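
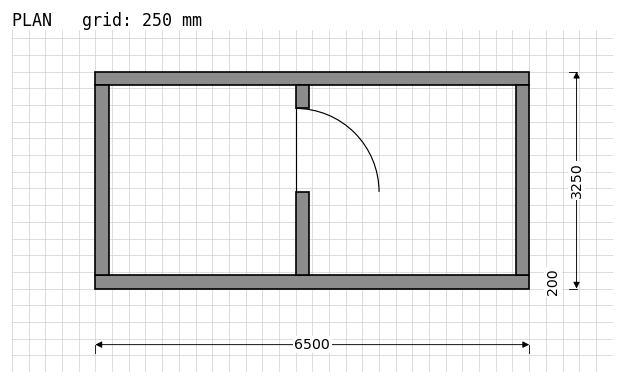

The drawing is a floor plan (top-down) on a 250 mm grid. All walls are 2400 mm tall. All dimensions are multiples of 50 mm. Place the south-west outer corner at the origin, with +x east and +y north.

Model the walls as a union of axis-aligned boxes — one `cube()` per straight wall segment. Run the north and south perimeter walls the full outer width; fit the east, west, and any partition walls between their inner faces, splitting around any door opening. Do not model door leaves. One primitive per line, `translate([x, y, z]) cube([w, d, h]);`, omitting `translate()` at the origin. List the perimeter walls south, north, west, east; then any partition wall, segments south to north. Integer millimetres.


cube([6500, 200, 2400]);
translate([0, 3050, 0]) cube([6500, 200, 2400]);
translate([0, 200, 0]) cube([200, 2850, 2400]);
translate([6300, 200, 0]) cube([200, 2850, 2400]);
translate([3000, 200, 0]) cube([200, 1250, 2400]);
translate([3000, 2700, 0]) cube([200, 350, 2400]);


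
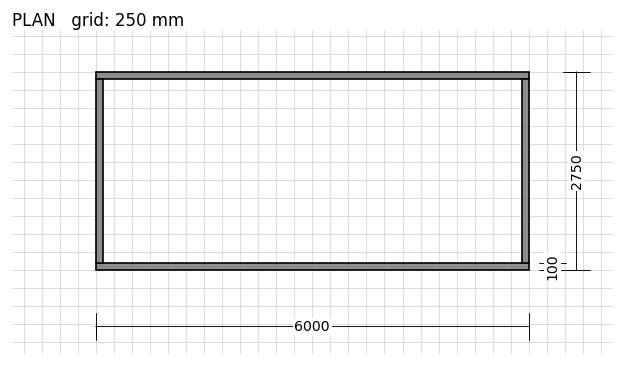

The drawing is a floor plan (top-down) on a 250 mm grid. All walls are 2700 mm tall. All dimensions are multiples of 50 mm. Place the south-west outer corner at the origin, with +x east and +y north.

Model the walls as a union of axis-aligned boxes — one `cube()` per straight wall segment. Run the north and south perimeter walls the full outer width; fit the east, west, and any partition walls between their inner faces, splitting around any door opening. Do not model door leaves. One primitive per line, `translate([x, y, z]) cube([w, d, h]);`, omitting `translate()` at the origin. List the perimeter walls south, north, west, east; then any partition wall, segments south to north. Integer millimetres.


cube([6000, 100, 2700]);
translate([0, 2650, 0]) cube([6000, 100, 2700]);
translate([0, 100, 0]) cube([100, 2550, 2700]);
translate([5900, 100, 0]) cube([100, 2550, 2700]);


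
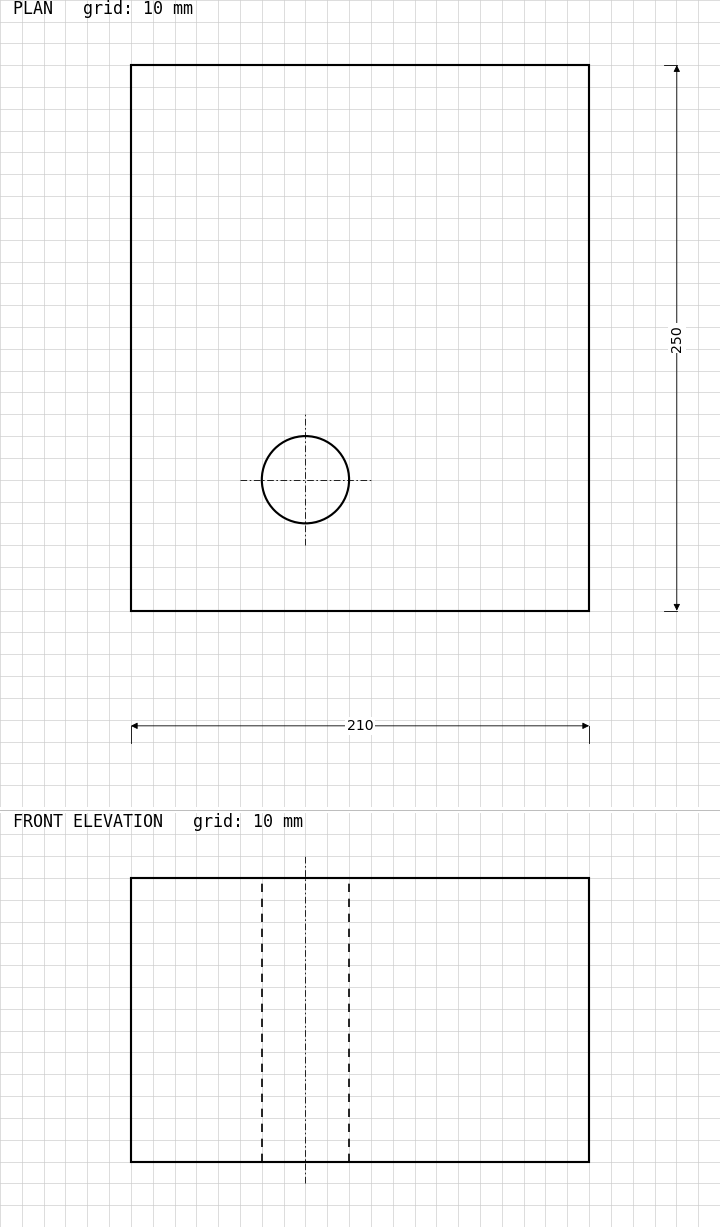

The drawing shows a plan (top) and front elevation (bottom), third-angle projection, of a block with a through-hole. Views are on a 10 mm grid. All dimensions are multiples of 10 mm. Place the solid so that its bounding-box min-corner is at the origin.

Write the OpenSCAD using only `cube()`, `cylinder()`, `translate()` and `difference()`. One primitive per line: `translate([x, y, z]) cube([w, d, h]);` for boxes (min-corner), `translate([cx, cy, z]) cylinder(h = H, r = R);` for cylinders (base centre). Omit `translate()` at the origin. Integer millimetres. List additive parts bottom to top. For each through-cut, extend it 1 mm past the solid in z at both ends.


difference() {
  cube([210, 250, 130]);
  translate([80, 60, -1]) cylinder(h = 132, r = 20);
}


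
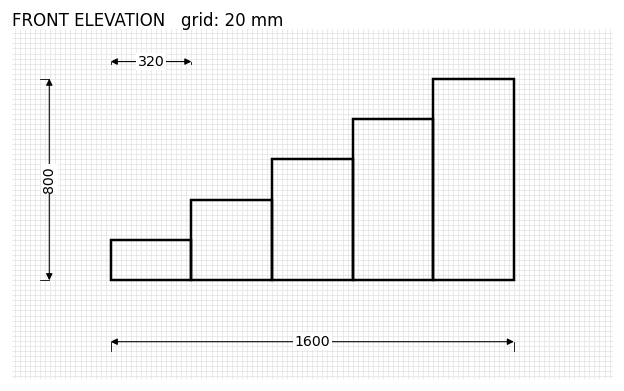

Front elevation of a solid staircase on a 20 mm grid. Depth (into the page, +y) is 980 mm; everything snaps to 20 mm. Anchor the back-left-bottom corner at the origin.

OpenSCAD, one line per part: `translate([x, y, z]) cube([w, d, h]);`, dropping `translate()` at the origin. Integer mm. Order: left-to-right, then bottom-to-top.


cube([320, 980, 160]);
translate([320, 0, 0]) cube([320, 980, 320]);
translate([640, 0, 0]) cube([320, 980, 480]);
translate([960, 0, 0]) cube([320, 980, 640]);
translate([1280, 0, 0]) cube([320, 980, 800]);


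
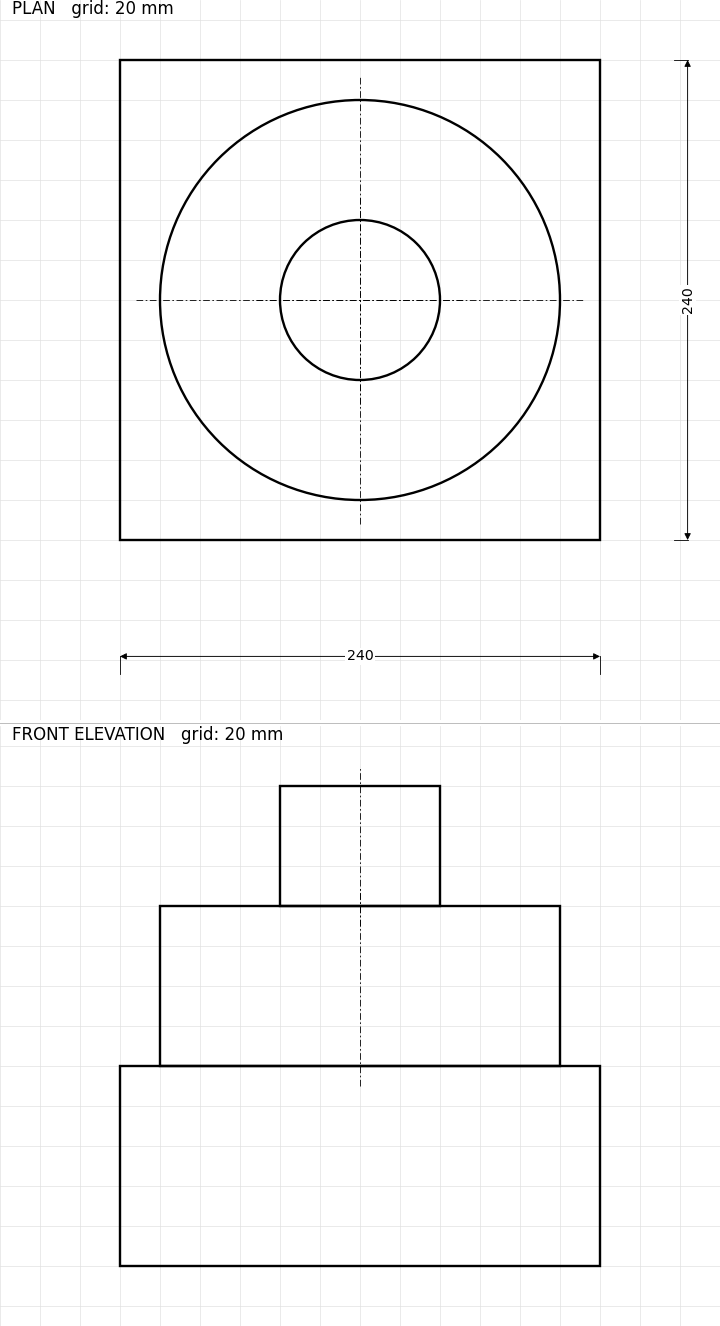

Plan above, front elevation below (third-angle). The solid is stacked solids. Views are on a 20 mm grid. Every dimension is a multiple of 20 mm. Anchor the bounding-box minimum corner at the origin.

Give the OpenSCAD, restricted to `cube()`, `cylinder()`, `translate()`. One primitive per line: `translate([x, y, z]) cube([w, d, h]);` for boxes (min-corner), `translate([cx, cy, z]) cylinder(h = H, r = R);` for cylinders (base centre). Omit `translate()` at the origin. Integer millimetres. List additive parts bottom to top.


cube([240, 240, 100]);
translate([120, 120, 100]) cylinder(h = 80, r = 100);
translate([120, 120, 180]) cylinder(h = 60, r = 40);


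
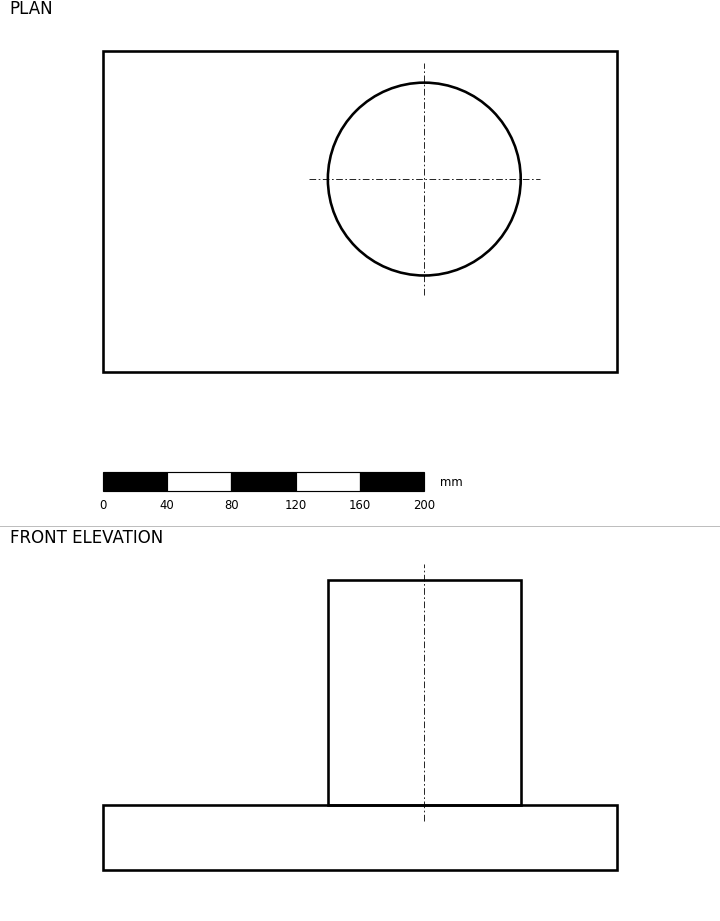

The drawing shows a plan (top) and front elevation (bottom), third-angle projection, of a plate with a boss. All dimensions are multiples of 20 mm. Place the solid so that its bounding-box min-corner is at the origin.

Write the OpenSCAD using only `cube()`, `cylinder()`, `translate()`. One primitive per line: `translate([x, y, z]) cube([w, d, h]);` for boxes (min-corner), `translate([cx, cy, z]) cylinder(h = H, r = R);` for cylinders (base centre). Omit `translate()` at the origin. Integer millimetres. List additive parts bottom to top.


cube([320, 200, 40]);
translate([200, 120, 40]) cylinder(h = 140, r = 60);


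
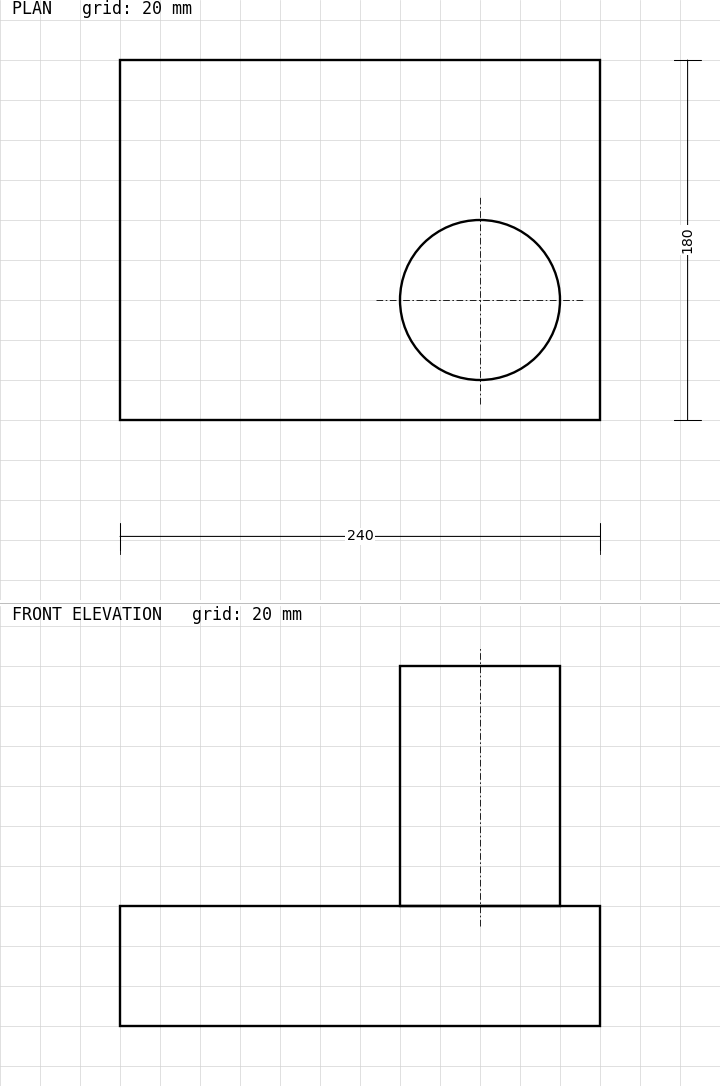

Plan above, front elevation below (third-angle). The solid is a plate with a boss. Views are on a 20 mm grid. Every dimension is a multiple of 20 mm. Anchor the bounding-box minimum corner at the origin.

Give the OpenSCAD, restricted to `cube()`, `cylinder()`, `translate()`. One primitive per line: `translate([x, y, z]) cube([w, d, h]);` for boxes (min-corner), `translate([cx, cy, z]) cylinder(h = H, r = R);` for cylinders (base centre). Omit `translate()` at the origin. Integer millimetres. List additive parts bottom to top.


cube([240, 180, 60]);
translate([180, 60, 60]) cylinder(h = 120, r = 40);


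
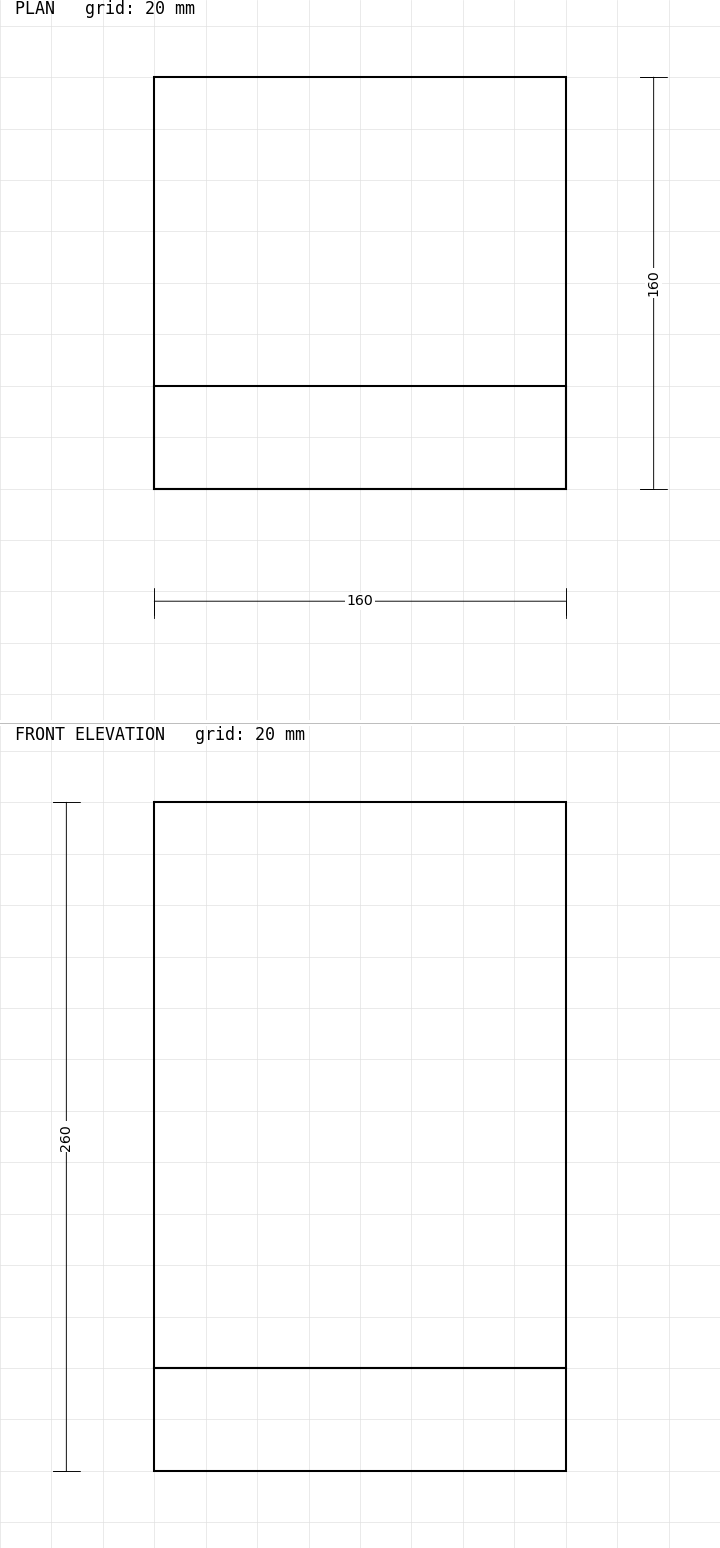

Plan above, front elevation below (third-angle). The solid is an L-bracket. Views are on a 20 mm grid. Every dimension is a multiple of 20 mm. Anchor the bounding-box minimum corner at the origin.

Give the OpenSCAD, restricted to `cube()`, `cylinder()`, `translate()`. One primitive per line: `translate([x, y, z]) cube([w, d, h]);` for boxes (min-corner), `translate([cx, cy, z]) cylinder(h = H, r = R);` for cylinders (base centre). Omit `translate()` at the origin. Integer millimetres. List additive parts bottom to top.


cube([160, 160, 40]);
translate([0, 0, 40]) cube([160, 40, 220]);


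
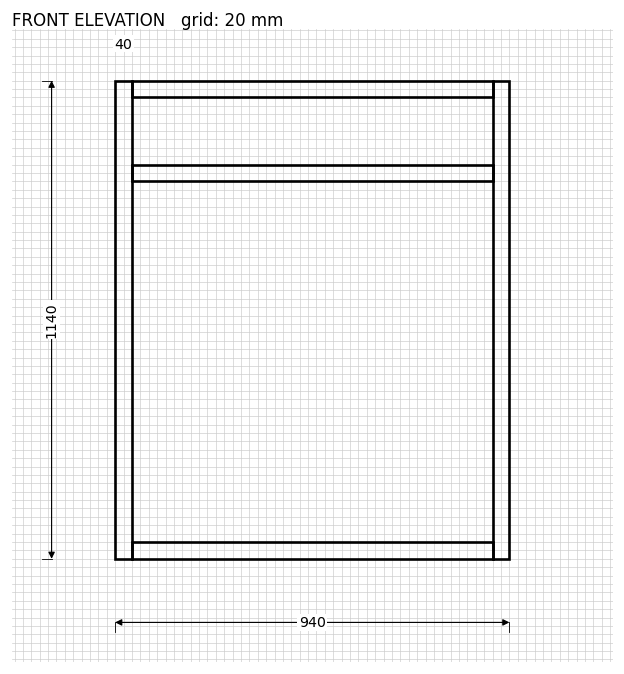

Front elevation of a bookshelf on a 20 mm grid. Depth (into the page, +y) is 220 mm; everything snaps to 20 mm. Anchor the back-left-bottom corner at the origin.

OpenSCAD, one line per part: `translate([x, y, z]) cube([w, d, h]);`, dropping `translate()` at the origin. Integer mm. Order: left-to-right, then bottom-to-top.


cube([40, 220, 1140]);
translate([40, 0, 0]) cube([860, 220, 40]);
translate([40, 0, 900]) cube([860, 220, 40]);
translate([40, 0, 1100]) cube([860, 220, 40]);
translate([900, 0, 0]) cube([40, 220, 1140]);


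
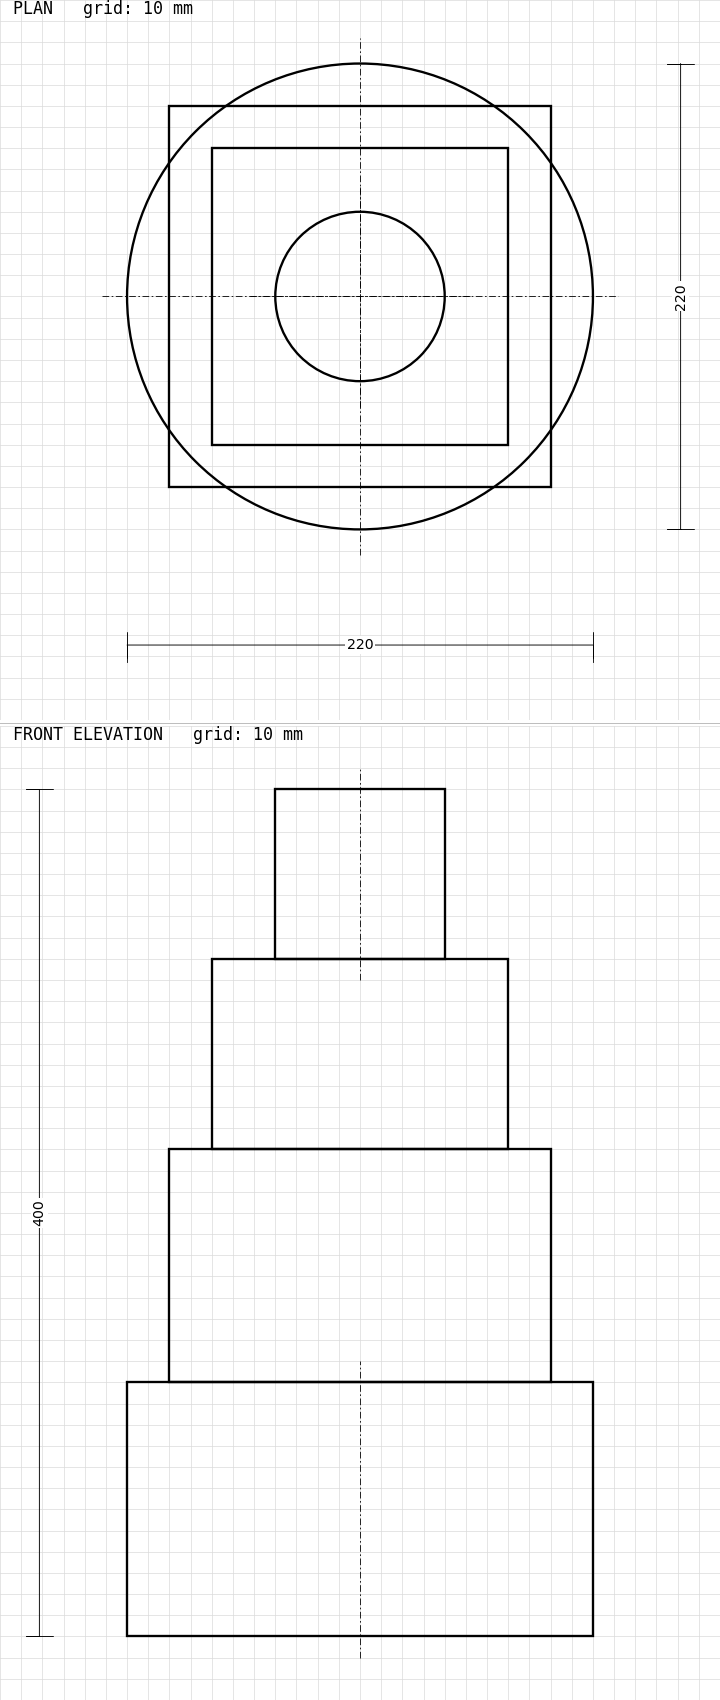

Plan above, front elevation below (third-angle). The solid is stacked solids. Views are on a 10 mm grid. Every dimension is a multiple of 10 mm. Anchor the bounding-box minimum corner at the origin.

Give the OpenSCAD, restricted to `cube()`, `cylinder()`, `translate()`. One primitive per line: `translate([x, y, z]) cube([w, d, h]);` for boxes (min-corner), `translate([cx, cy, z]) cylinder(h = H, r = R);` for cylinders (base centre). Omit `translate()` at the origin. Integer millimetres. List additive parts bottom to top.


translate([110, 110, 0]) cylinder(h = 120, r = 110);
translate([20, 20, 120]) cube([180, 180, 110]);
translate([40, 40, 230]) cube([140, 140, 90]);
translate([110, 110, 320]) cylinder(h = 80, r = 40);


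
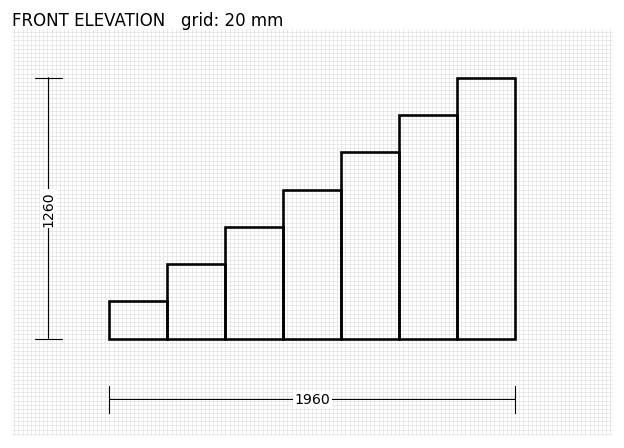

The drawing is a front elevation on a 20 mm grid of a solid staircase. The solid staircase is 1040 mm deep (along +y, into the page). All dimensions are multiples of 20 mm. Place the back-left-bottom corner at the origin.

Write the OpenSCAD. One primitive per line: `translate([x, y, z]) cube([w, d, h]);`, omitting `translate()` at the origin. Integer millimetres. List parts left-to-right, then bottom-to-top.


cube([280, 1040, 180]);
translate([280, 0, 0]) cube([280, 1040, 360]);
translate([560, 0, 0]) cube([280, 1040, 540]);
translate([840, 0, 0]) cube([280, 1040, 720]);
translate([1120, 0, 0]) cube([280, 1040, 900]);
translate([1400, 0, 0]) cube([280, 1040, 1080]);
translate([1680, 0, 0]) cube([280, 1040, 1260]);


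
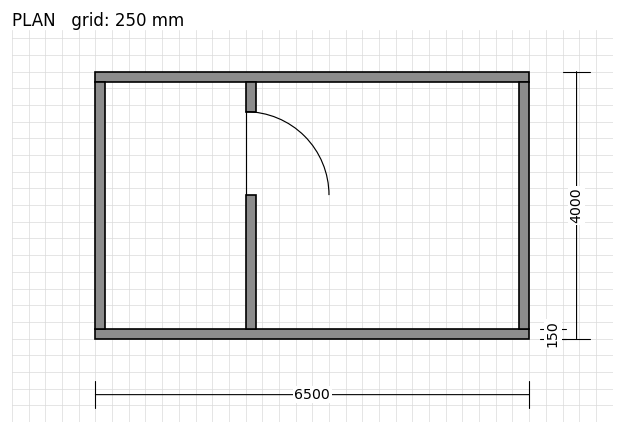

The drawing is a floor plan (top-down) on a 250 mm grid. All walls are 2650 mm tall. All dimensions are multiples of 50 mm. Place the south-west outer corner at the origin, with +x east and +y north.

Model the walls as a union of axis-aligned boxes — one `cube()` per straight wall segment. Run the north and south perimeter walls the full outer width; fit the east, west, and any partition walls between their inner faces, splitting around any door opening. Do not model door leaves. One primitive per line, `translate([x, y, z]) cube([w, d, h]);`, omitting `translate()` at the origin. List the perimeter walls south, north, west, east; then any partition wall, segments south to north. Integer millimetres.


cube([6500, 150, 2650]);
translate([0, 3850, 0]) cube([6500, 150, 2650]);
translate([0, 150, 0]) cube([150, 3700, 2650]);
translate([6350, 150, 0]) cube([150, 3700, 2650]);
translate([2250, 150, 0]) cube([150, 2000, 2650]);
translate([2250, 3400, 0]) cube([150, 450, 2650]);


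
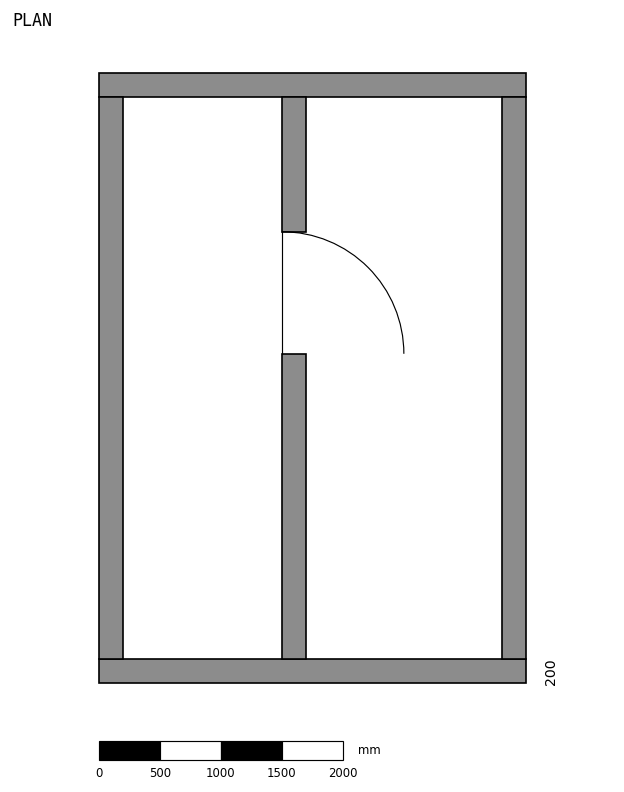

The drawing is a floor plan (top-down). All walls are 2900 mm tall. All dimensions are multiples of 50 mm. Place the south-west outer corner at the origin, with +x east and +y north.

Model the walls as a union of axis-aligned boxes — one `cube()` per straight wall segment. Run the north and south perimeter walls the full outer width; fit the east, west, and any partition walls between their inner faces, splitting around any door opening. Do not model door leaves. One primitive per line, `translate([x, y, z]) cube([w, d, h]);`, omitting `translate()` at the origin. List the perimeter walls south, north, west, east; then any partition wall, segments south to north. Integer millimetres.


cube([3500, 200, 2900]);
translate([0, 4800, 0]) cube([3500, 200, 2900]);
translate([0, 200, 0]) cube([200, 4600, 2900]);
translate([3300, 200, 0]) cube([200, 4600, 2900]);
translate([1500, 200, 0]) cube([200, 2500, 2900]);
translate([1500, 3700, 0]) cube([200, 1100, 2900]);


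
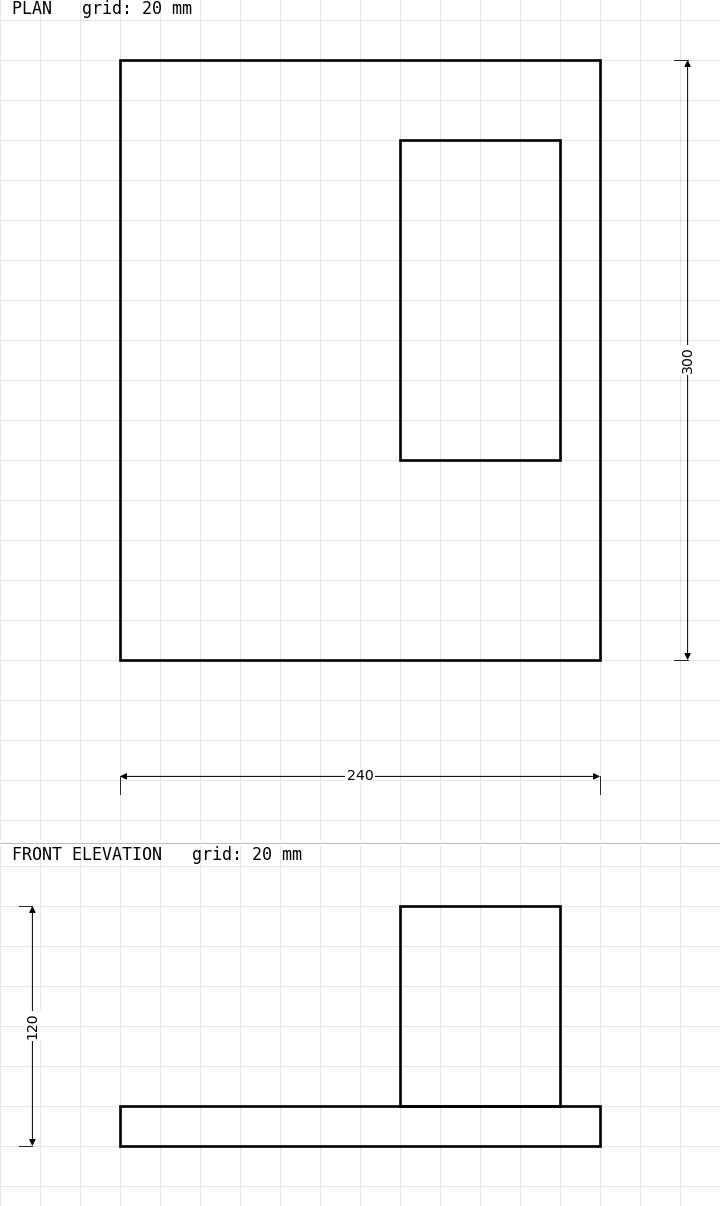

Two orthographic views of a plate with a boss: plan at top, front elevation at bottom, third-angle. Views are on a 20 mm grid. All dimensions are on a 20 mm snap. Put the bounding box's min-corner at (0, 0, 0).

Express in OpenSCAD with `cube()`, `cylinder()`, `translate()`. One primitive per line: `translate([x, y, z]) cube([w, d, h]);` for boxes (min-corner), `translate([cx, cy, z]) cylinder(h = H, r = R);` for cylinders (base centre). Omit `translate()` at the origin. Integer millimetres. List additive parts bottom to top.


cube([240, 300, 20]);
translate([140, 100, 20]) cube([80, 160, 100]);


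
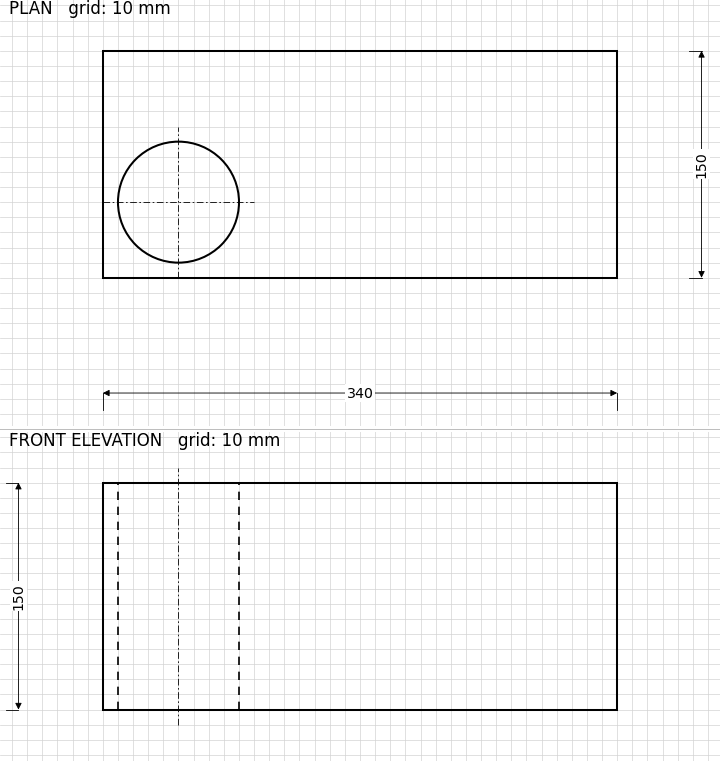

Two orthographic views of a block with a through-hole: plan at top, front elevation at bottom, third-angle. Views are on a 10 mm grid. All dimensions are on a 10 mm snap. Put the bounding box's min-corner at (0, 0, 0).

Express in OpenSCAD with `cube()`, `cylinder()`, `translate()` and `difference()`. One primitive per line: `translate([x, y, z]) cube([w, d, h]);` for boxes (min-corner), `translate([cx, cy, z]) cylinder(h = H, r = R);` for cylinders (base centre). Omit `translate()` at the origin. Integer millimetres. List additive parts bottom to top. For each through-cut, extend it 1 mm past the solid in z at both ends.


difference() {
  cube([340, 150, 150]);
  translate([50, 50, -1]) cylinder(h = 152, r = 40);
}


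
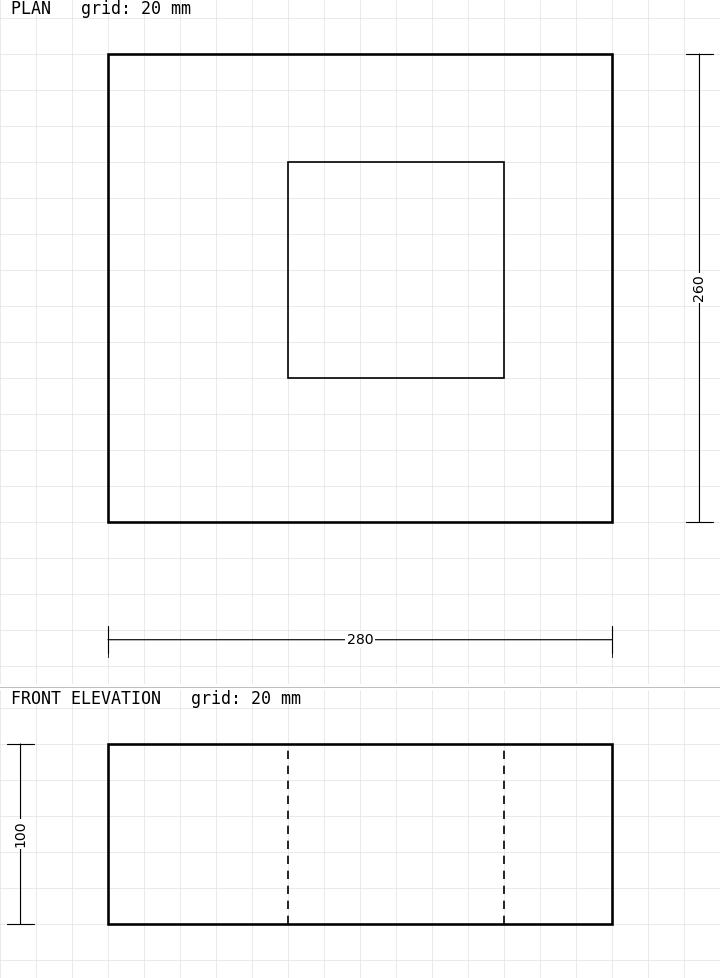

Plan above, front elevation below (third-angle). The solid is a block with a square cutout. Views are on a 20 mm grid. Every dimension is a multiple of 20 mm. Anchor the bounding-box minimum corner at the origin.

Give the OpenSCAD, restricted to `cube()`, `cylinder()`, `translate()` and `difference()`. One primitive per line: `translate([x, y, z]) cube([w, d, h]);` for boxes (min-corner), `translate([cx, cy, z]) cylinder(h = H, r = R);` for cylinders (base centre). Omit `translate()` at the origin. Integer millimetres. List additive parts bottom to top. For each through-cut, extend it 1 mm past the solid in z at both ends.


difference() {
  cube([280, 260, 100]);
  translate([100, 80, -1]) cube([120, 120, 102]);
}


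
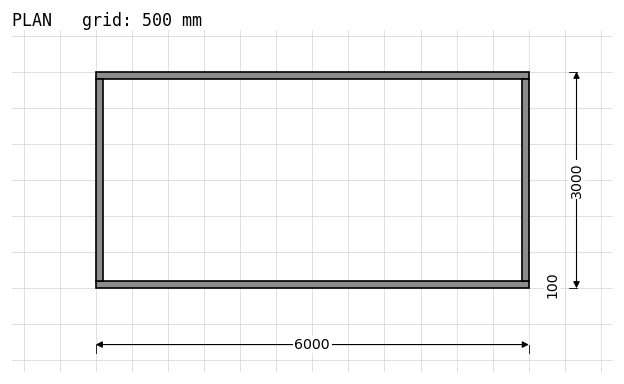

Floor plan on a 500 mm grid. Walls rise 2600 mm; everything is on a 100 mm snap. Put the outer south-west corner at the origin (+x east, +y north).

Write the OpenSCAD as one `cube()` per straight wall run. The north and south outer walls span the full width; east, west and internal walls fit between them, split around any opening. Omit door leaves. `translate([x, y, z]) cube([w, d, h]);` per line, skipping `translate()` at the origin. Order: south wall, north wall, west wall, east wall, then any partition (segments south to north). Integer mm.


cube([6000, 100, 2600]);
translate([0, 2900, 0]) cube([6000, 100, 2600]);
translate([0, 100, 0]) cube([100, 2800, 2600]);
translate([5900, 100, 0]) cube([100, 2800, 2600]);


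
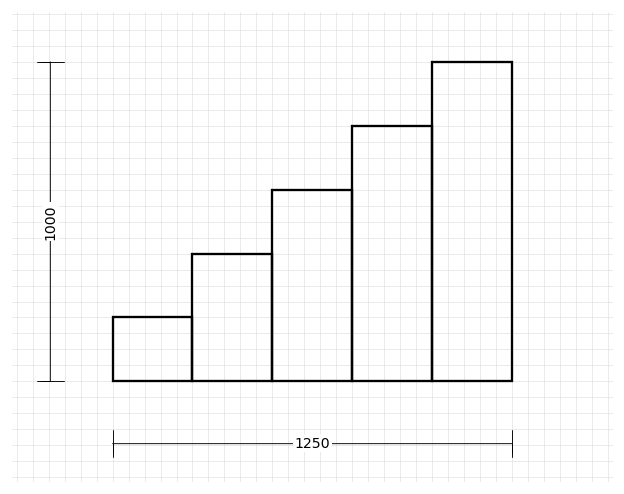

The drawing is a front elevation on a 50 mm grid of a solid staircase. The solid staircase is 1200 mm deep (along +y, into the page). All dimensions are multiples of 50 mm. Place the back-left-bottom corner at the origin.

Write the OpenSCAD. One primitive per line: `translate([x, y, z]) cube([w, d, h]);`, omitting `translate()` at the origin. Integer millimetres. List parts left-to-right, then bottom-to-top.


cube([250, 1200, 200]);
translate([250, 0, 0]) cube([250, 1200, 400]);
translate([500, 0, 0]) cube([250, 1200, 600]);
translate([750, 0, 0]) cube([250, 1200, 800]);
translate([1000, 0, 0]) cube([250, 1200, 1000]);


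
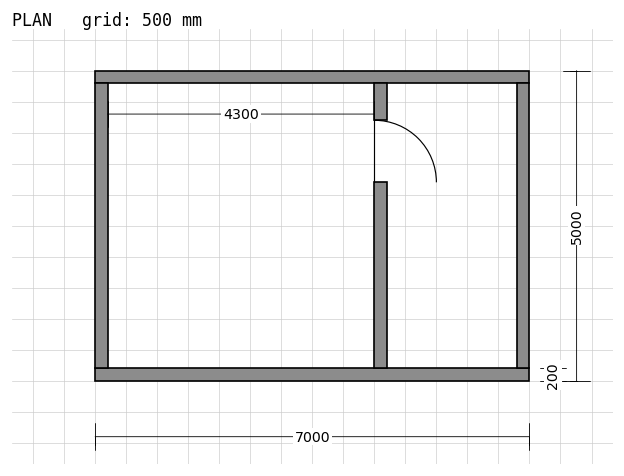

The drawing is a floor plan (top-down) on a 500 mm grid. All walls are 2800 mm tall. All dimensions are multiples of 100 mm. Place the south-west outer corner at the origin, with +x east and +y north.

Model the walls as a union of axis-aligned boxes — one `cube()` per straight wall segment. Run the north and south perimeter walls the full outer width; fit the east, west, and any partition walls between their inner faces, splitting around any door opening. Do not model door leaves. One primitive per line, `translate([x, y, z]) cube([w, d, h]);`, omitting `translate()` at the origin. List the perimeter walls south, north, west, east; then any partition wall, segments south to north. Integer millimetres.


cube([7000, 200, 2800]);
translate([0, 4800, 0]) cube([7000, 200, 2800]);
translate([0, 200, 0]) cube([200, 4600, 2800]);
translate([6800, 200, 0]) cube([200, 4600, 2800]);
translate([4500, 200, 0]) cube([200, 3000, 2800]);
translate([4500, 4200, 0]) cube([200, 600, 2800]);


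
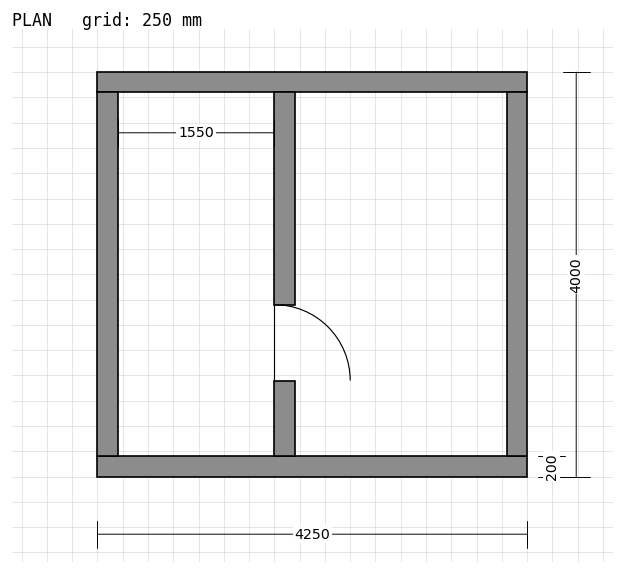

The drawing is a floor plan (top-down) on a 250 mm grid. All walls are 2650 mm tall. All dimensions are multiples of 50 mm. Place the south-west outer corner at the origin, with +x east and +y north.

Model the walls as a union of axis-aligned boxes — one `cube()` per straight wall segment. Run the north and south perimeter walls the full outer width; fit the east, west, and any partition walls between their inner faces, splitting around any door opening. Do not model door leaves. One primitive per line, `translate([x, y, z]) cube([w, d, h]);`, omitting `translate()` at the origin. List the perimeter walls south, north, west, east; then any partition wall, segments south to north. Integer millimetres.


cube([4250, 200, 2650]);
translate([0, 3800, 0]) cube([4250, 200, 2650]);
translate([0, 200, 0]) cube([200, 3600, 2650]);
translate([4050, 200, 0]) cube([200, 3600, 2650]);
translate([1750, 200, 0]) cube([200, 750, 2650]);
translate([1750, 1700, 0]) cube([200, 2100, 2650]);


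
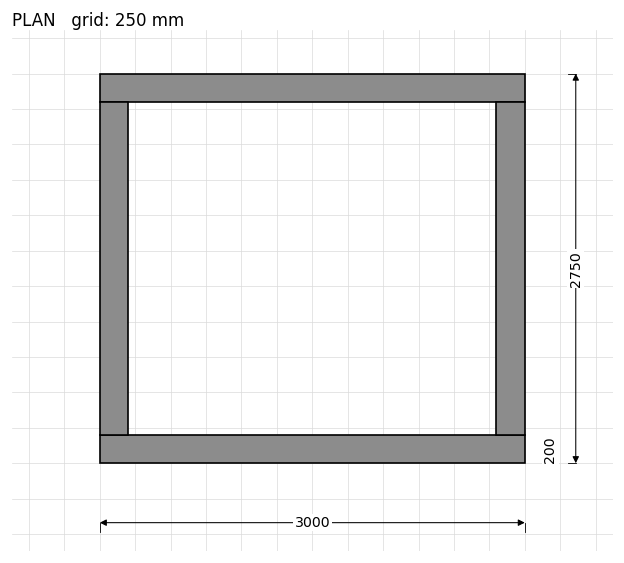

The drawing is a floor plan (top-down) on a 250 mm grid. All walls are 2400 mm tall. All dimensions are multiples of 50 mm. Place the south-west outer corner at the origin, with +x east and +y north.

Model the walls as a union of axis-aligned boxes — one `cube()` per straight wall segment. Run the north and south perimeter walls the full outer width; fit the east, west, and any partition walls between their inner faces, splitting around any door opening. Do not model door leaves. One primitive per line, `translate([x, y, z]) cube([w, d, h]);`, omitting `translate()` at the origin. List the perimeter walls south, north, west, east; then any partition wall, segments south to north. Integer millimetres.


cube([3000, 200, 2400]);
translate([0, 2550, 0]) cube([3000, 200, 2400]);
translate([0, 200, 0]) cube([200, 2350, 2400]);
translate([2800, 200, 0]) cube([200, 2350, 2400]);


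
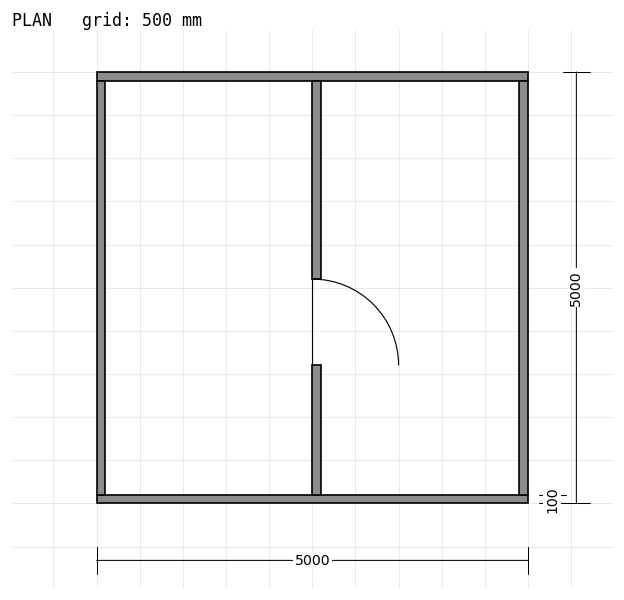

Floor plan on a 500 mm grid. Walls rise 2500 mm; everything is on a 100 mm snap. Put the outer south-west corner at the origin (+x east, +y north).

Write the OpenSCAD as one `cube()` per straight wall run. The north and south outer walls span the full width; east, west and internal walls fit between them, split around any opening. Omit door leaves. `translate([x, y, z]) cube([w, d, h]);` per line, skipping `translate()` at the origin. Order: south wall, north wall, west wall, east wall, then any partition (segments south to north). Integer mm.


cube([5000, 100, 2500]);
translate([0, 4900, 0]) cube([5000, 100, 2500]);
translate([0, 100, 0]) cube([100, 4800, 2500]);
translate([4900, 100, 0]) cube([100, 4800, 2500]);
translate([2500, 100, 0]) cube([100, 1500, 2500]);
translate([2500, 2600, 0]) cube([100, 2300, 2500]);


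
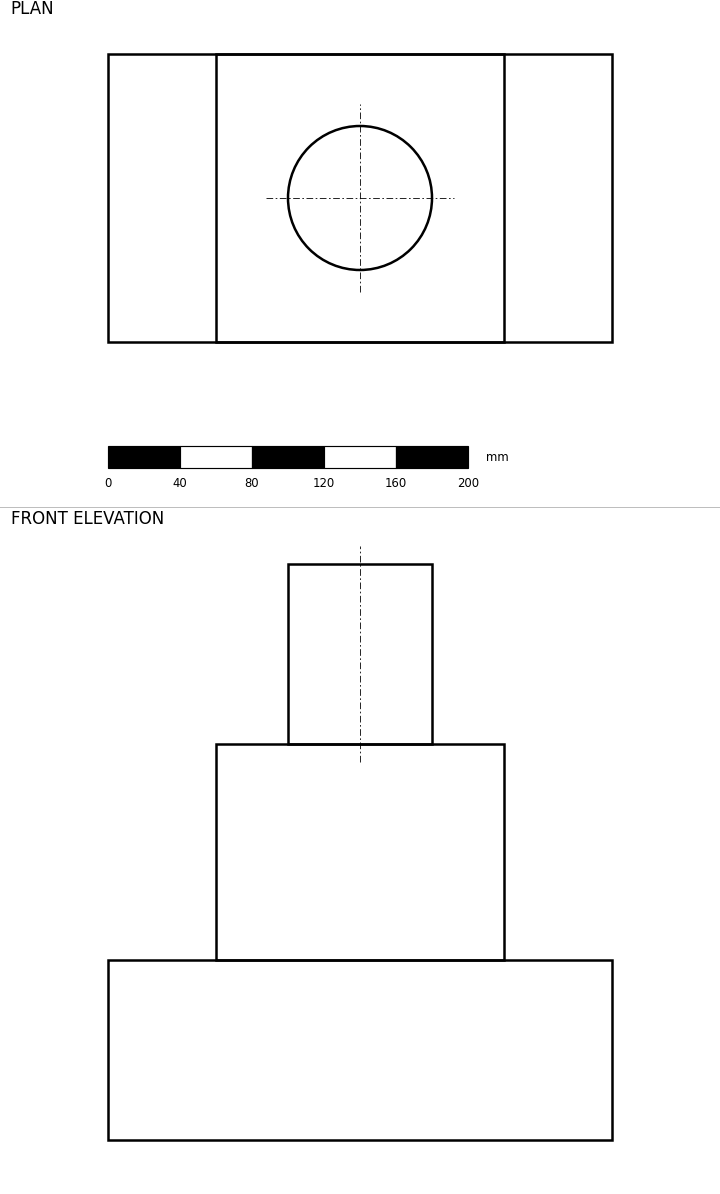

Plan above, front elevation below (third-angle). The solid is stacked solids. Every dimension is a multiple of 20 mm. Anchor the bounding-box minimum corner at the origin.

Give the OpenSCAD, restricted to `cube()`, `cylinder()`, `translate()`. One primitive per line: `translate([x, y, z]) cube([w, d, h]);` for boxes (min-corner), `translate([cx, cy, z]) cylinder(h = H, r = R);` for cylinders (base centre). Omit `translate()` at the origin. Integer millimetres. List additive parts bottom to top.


cube([280, 160, 100]);
translate([60, 0, 100]) cube([160, 160, 120]);
translate([140, 80, 220]) cylinder(h = 100, r = 40);


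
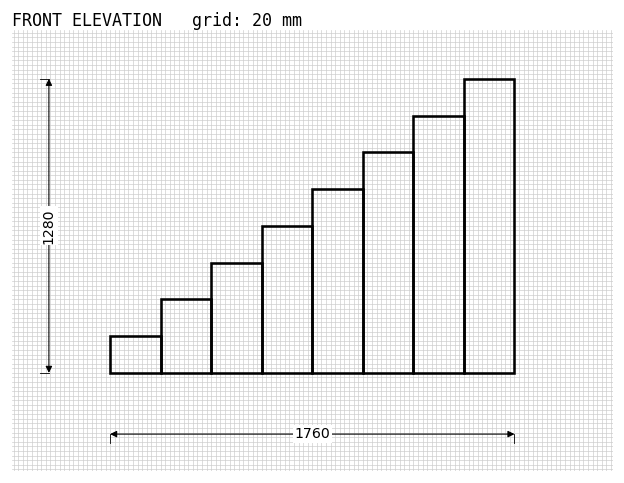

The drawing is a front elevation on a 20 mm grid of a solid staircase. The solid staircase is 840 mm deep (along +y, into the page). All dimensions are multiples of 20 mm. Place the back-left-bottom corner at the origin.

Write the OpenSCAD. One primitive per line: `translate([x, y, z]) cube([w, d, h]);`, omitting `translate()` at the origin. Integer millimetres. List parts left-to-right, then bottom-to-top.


cube([220, 840, 160]);
translate([220, 0, 0]) cube([220, 840, 320]);
translate([440, 0, 0]) cube([220, 840, 480]);
translate([660, 0, 0]) cube([220, 840, 640]);
translate([880, 0, 0]) cube([220, 840, 800]);
translate([1100, 0, 0]) cube([220, 840, 960]);
translate([1320, 0, 0]) cube([220, 840, 1120]);
translate([1540, 0, 0]) cube([220, 840, 1280]);


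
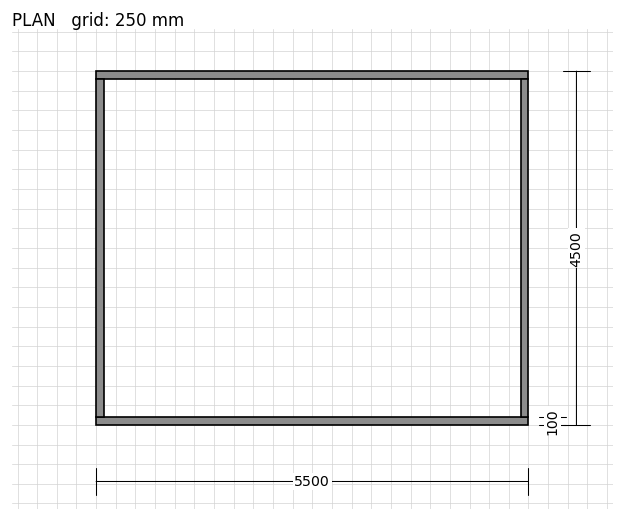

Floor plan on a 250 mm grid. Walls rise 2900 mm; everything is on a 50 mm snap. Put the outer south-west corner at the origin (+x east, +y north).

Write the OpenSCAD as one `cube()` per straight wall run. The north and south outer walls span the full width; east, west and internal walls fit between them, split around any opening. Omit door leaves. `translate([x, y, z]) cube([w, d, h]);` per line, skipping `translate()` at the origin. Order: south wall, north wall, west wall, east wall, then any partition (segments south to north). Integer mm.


cube([5500, 100, 2900]);
translate([0, 4400, 0]) cube([5500, 100, 2900]);
translate([0, 100, 0]) cube([100, 4300, 2900]);
translate([5400, 100, 0]) cube([100, 4300, 2900]);


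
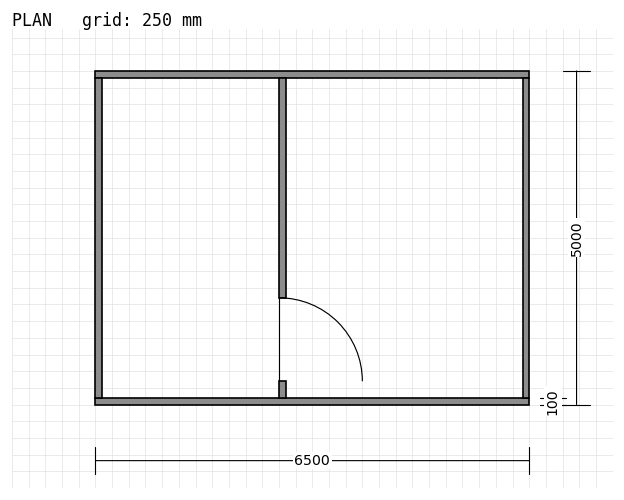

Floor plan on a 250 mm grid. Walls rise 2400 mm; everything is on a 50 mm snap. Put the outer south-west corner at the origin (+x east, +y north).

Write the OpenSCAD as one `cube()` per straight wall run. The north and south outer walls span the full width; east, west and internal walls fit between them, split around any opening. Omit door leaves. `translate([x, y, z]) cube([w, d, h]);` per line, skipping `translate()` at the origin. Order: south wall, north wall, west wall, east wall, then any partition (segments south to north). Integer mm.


cube([6500, 100, 2400]);
translate([0, 4900, 0]) cube([6500, 100, 2400]);
translate([0, 100, 0]) cube([100, 4800, 2400]);
translate([6400, 100, 0]) cube([100, 4800, 2400]);
translate([2750, 100, 0]) cube([100, 250, 2400]);
translate([2750, 1600, 0]) cube([100, 3300, 2400]);


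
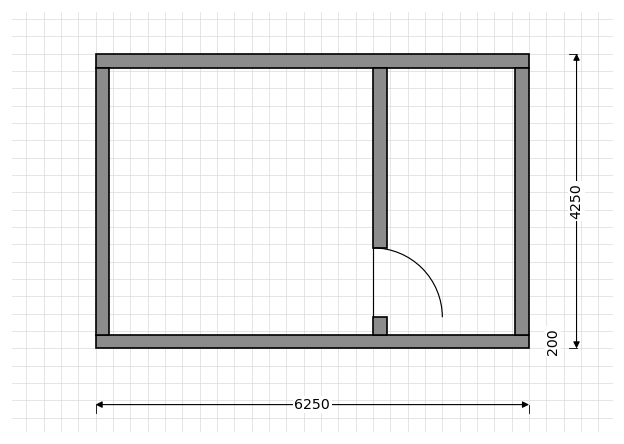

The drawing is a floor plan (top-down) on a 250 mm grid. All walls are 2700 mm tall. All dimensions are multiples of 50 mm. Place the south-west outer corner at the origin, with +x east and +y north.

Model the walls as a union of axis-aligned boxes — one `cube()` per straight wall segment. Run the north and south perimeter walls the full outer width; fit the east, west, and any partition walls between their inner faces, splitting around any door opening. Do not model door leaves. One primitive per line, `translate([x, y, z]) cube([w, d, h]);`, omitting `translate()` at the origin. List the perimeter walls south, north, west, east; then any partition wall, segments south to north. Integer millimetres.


cube([6250, 200, 2700]);
translate([0, 4050, 0]) cube([6250, 200, 2700]);
translate([0, 200, 0]) cube([200, 3850, 2700]);
translate([6050, 200, 0]) cube([200, 3850, 2700]);
translate([4000, 200, 0]) cube([200, 250, 2700]);
translate([4000, 1450, 0]) cube([200, 2600, 2700]);


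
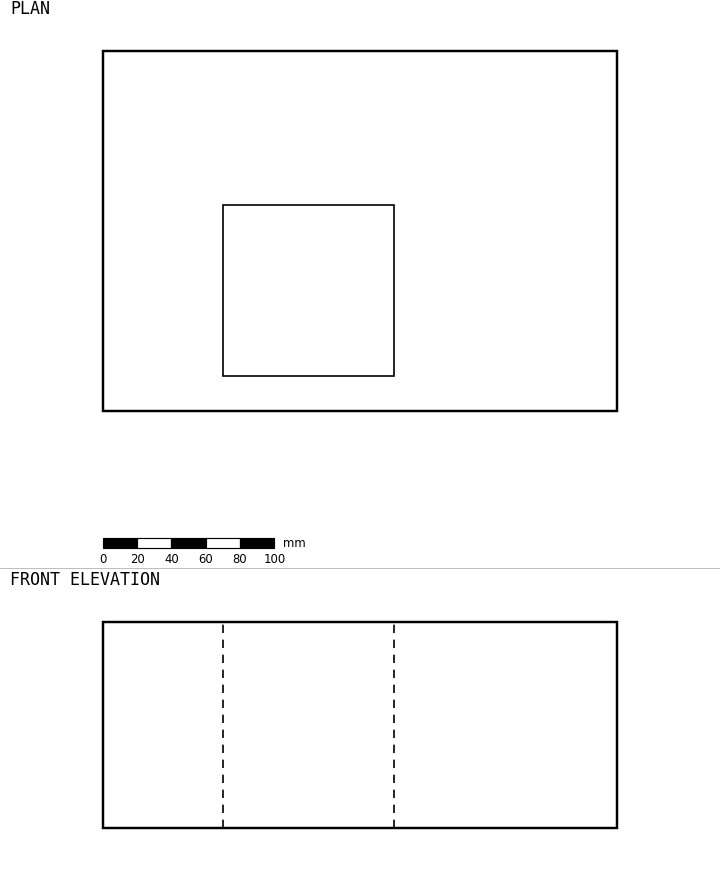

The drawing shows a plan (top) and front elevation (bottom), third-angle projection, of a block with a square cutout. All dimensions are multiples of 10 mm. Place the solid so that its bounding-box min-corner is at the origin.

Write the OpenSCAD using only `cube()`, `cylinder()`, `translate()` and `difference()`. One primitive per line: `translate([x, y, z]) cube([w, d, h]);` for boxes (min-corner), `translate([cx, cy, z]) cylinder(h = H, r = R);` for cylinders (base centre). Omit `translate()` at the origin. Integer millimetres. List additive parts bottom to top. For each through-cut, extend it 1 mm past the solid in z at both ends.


difference() {
  cube([300, 210, 120]);
  translate([70, 20, -1]) cube([100, 100, 122]);
}


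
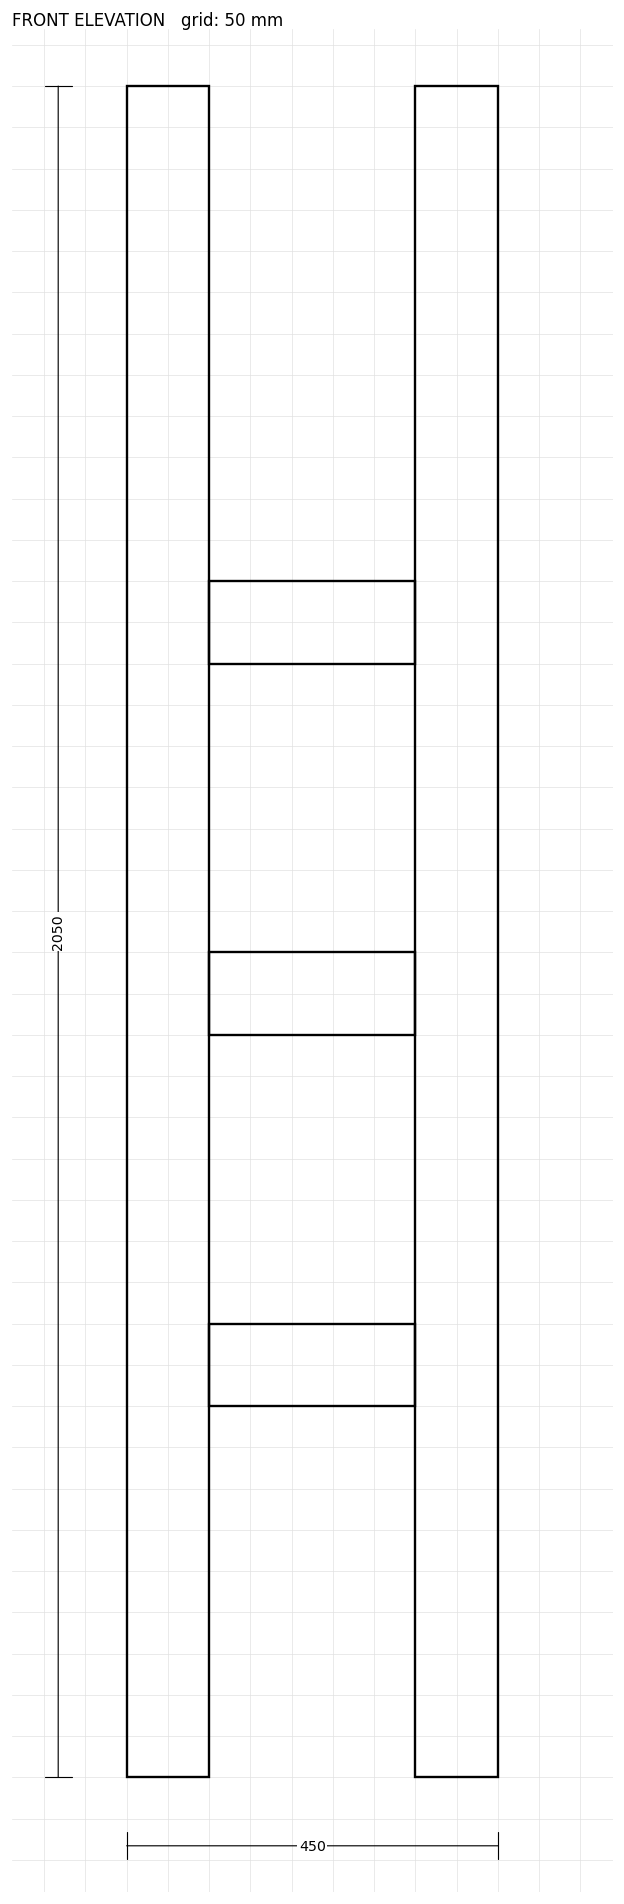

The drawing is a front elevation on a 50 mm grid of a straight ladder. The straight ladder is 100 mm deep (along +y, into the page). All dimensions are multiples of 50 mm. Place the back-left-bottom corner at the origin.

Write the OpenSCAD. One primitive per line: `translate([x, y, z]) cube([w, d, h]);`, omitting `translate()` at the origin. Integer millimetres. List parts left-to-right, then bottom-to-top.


cube([100, 100, 2050]);
translate([100, 0, 450]) cube([250, 100, 100]);
translate([100, 0, 900]) cube([250, 100, 100]);
translate([100, 0, 1350]) cube([250, 100, 100]);
translate([350, 0, 0]) cube([100, 100, 2050]);


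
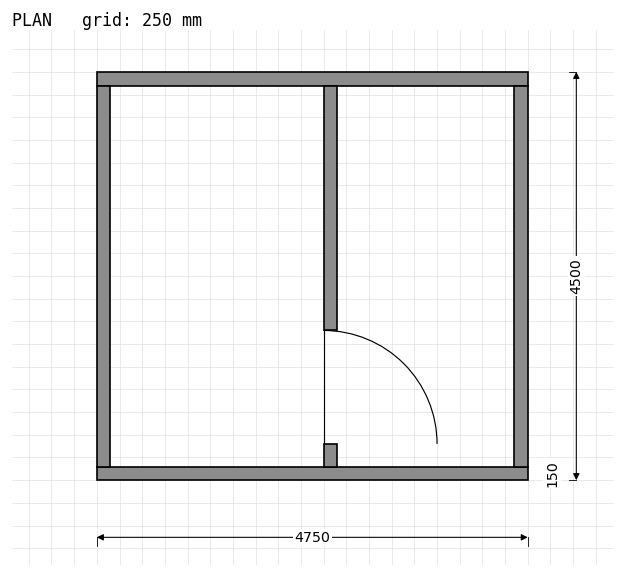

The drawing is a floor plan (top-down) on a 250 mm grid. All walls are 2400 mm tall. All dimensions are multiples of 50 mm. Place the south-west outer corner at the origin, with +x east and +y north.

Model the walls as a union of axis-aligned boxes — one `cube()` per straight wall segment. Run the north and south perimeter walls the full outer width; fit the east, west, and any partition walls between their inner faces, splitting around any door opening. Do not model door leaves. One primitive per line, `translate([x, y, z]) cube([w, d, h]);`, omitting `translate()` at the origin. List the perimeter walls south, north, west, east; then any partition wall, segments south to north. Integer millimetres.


cube([4750, 150, 2400]);
translate([0, 4350, 0]) cube([4750, 150, 2400]);
translate([0, 150, 0]) cube([150, 4200, 2400]);
translate([4600, 150, 0]) cube([150, 4200, 2400]);
translate([2500, 150, 0]) cube([150, 250, 2400]);
translate([2500, 1650, 0]) cube([150, 2700, 2400]);


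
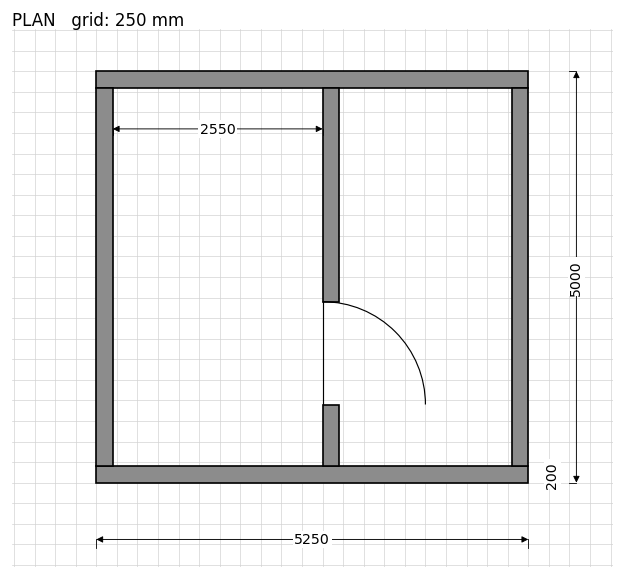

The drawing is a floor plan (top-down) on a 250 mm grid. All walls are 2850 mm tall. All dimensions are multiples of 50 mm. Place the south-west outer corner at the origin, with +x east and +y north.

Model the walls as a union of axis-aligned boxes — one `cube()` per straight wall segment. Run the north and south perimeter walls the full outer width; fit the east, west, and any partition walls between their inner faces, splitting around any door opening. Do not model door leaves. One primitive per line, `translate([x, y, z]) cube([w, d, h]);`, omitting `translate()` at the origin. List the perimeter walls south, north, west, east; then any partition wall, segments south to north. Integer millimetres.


cube([5250, 200, 2850]);
translate([0, 4800, 0]) cube([5250, 200, 2850]);
translate([0, 200, 0]) cube([200, 4600, 2850]);
translate([5050, 200, 0]) cube([200, 4600, 2850]);
translate([2750, 200, 0]) cube([200, 750, 2850]);
translate([2750, 2200, 0]) cube([200, 2600, 2850]);


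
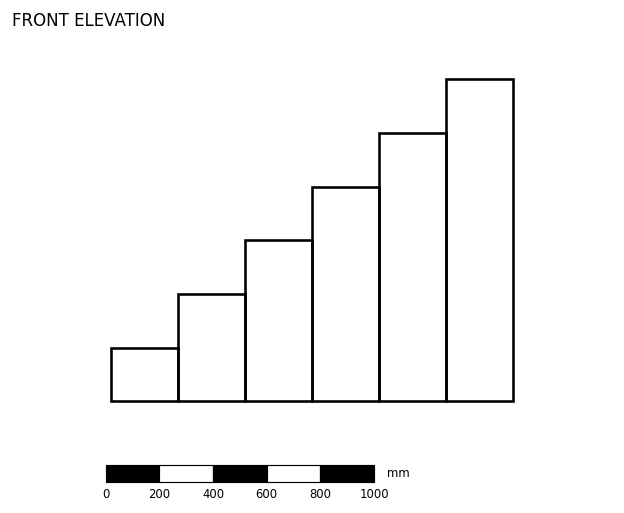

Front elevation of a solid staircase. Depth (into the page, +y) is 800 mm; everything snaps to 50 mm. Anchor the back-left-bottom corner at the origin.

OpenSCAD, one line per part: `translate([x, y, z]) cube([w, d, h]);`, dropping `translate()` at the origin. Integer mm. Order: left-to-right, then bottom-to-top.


cube([250, 800, 200]);
translate([250, 0, 0]) cube([250, 800, 400]);
translate([500, 0, 0]) cube([250, 800, 600]);
translate([750, 0, 0]) cube([250, 800, 800]);
translate([1000, 0, 0]) cube([250, 800, 1000]);
translate([1250, 0, 0]) cube([250, 800, 1200]);


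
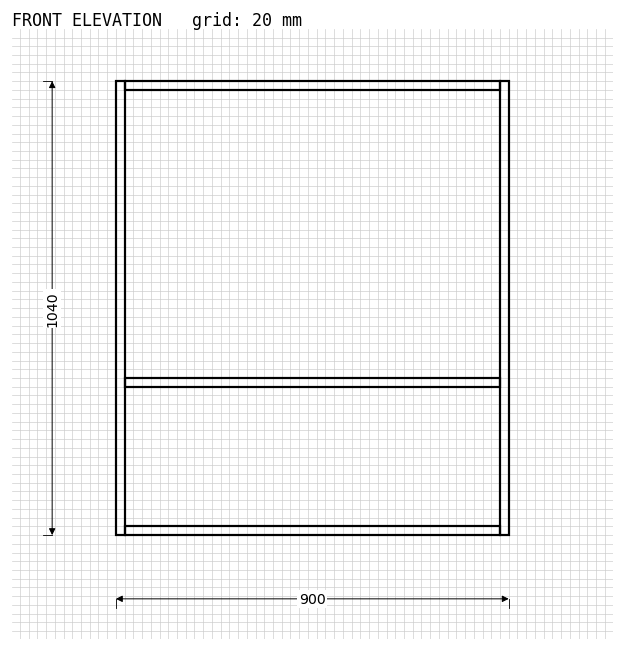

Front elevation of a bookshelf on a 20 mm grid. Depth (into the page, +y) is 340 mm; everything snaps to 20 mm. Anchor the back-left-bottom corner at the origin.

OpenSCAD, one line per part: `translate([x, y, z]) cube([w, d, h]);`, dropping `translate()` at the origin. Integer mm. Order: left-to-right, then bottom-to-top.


cube([20, 340, 1040]);
translate([20, 0, 0]) cube([860, 340, 20]);
translate([20, 0, 340]) cube([860, 340, 20]);
translate([20, 0, 1020]) cube([860, 340, 20]);
translate([880, 0, 0]) cube([20, 340, 1040]);


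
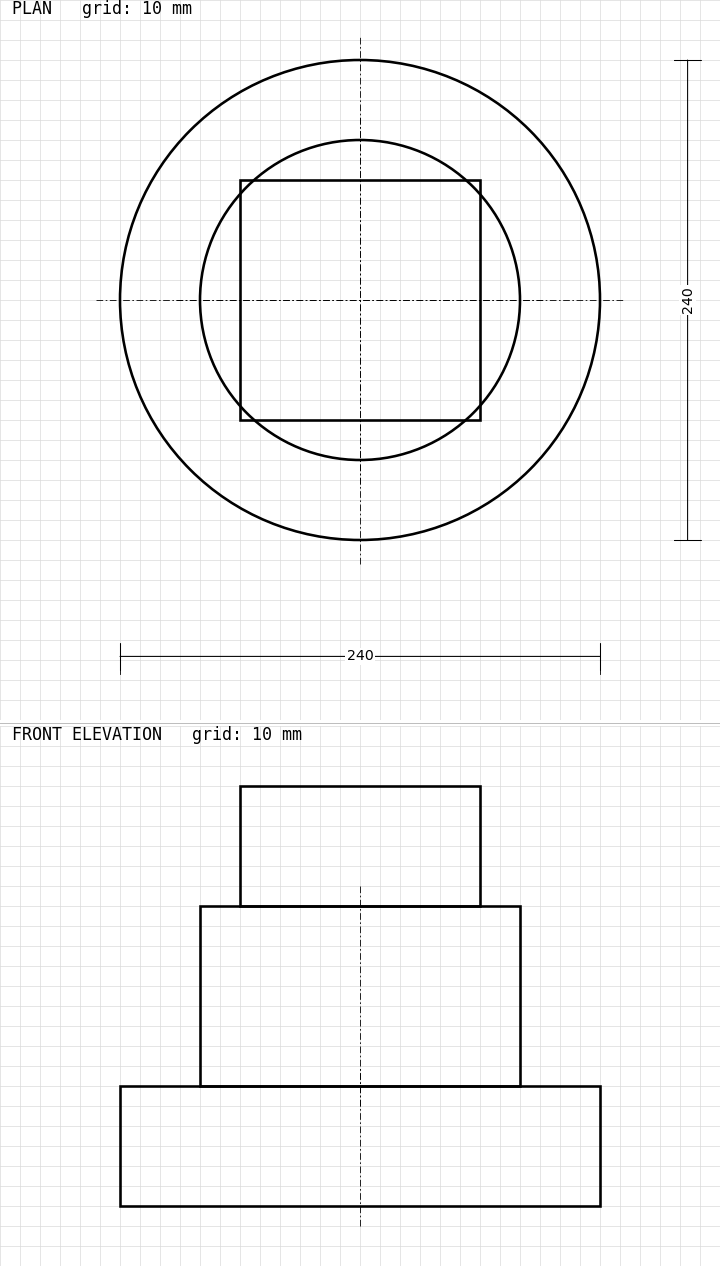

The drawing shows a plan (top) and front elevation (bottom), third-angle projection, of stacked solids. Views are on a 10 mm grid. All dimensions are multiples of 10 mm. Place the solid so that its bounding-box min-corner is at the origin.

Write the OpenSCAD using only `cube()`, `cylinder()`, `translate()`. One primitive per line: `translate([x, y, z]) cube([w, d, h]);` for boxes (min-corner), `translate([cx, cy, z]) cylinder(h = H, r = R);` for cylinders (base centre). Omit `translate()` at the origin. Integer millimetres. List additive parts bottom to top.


translate([120, 120, 0]) cylinder(h = 60, r = 120);
translate([120, 120, 60]) cylinder(h = 90, r = 80);
translate([60, 60, 150]) cube([120, 120, 60]);


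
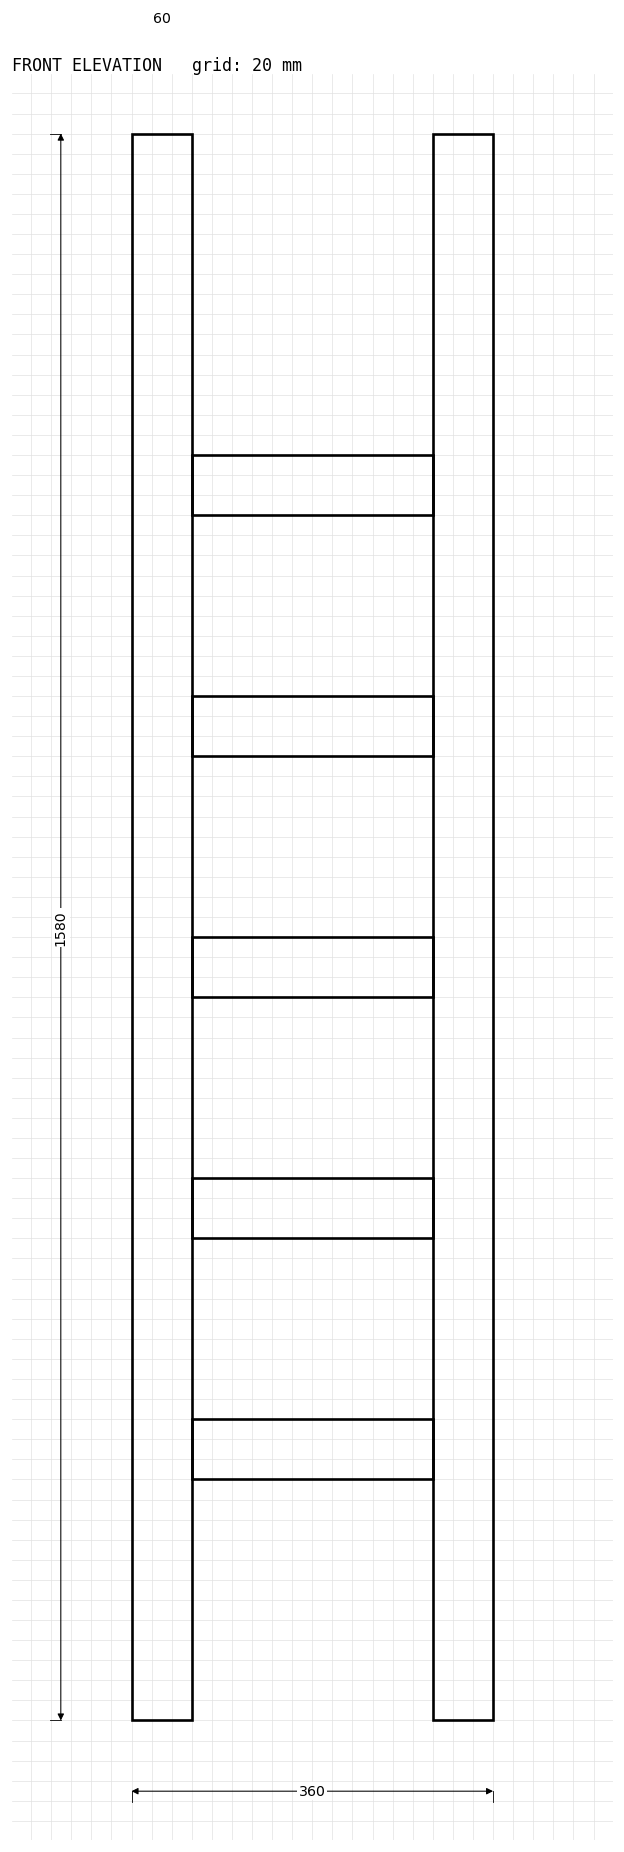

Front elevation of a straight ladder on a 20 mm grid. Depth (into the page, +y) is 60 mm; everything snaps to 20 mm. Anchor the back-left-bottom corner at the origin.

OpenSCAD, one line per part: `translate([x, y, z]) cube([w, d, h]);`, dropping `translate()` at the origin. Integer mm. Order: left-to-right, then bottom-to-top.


cube([60, 60, 1580]);
translate([60, 0, 240]) cube([240, 60, 60]);
translate([60, 0, 480]) cube([240, 60, 60]);
translate([60, 0, 720]) cube([240, 60, 60]);
translate([60, 0, 960]) cube([240, 60, 60]);
translate([60, 0, 1200]) cube([240, 60, 60]);
translate([300, 0, 0]) cube([60, 60, 1580]);


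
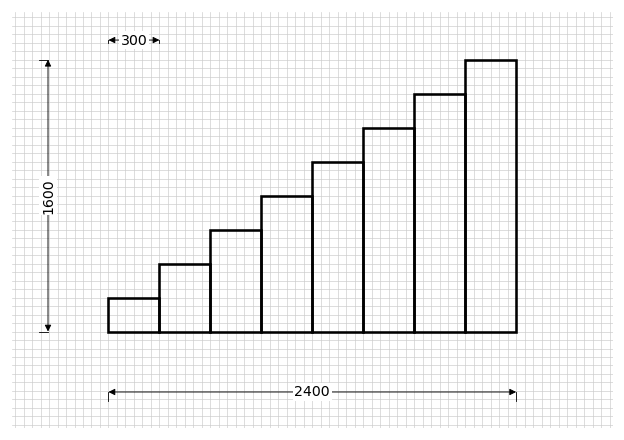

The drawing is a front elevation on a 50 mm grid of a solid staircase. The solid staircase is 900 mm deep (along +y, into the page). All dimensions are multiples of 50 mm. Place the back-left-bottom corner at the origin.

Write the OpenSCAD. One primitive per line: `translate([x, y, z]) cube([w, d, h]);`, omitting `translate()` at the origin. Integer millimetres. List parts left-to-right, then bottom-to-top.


cube([300, 900, 200]);
translate([300, 0, 0]) cube([300, 900, 400]);
translate([600, 0, 0]) cube([300, 900, 600]);
translate([900, 0, 0]) cube([300, 900, 800]);
translate([1200, 0, 0]) cube([300, 900, 1000]);
translate([1500, 0, 0]) cube([300, 900, 1200]);
translate([1800, 0, 0]) cube([300, 900, 1400]);
translate([2100, 0, 0]) cube([300, 900, 1600]);


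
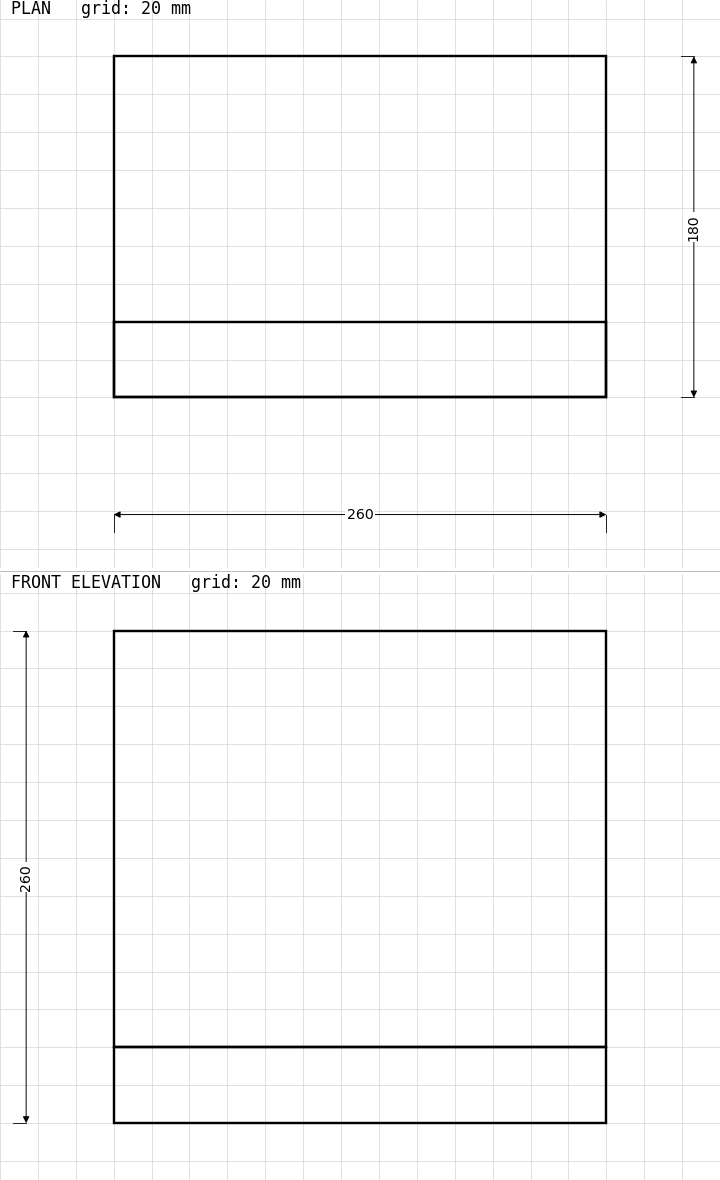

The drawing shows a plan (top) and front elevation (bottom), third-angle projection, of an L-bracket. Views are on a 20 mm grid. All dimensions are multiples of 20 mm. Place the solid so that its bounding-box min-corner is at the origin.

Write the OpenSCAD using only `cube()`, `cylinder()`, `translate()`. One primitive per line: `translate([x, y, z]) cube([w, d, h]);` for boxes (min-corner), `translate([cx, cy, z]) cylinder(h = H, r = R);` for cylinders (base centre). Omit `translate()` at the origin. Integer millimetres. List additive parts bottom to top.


cube([260, 180, 40]);
translate([0, 0, 40]) cube([260, 40, 220]);


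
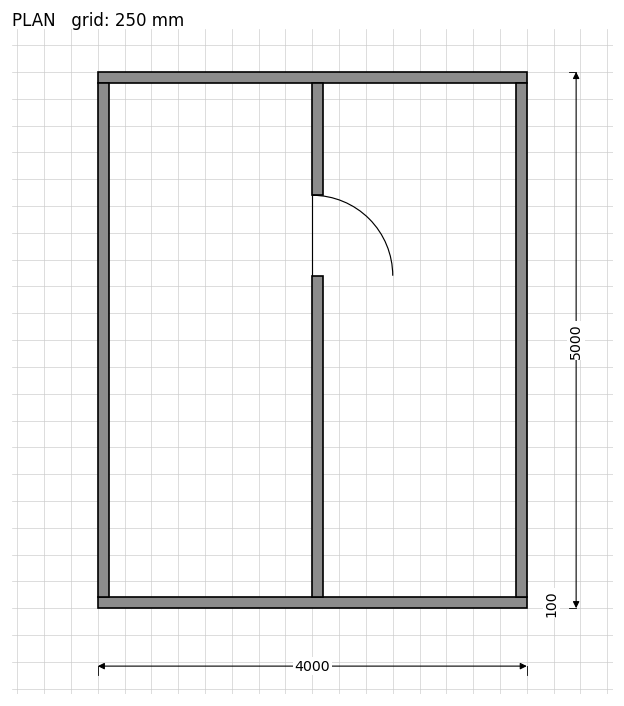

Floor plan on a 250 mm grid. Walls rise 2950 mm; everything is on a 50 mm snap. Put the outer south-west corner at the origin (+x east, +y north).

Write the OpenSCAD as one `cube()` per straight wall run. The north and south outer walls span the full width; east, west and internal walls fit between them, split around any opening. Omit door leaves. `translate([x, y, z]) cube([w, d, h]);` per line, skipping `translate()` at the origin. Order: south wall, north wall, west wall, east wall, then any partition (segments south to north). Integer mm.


cube([4000, 100, 2950]);
translate([0, 4900, 0]) cube([4000, 100, 2950]);
translate([0, 100, 0]) cube([100, 4800, 2950]);
translate([3900, 100, 0]) cube([100, 4800, 2950]);
translate([2000, 100, 0]) cube([100, 3000, 2950]);
translate([2000, 3850, 0]) cube([100, 1050, 2950]);
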